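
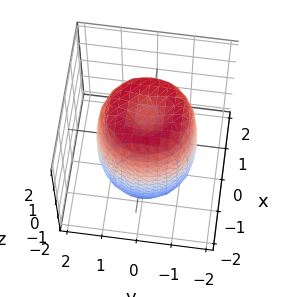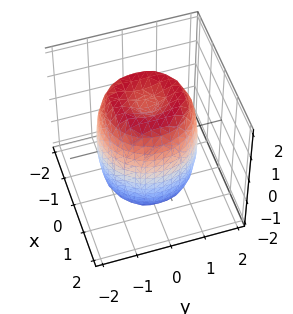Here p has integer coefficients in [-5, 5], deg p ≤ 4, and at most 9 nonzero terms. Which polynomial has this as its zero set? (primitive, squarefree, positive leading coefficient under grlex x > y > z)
(a) deg p = 4. No degree-3 surface has this shape.
(b) Symmetries: rotational symmetry about the z-axis ⇒ p depends on x, y only through x² + y².
(c) Checking where it meets the axes: a circular section at z = 1 has radius between 1 and 2.
(d) Assembling these constraints gives the stated polynomial.

2*x^4 + 4*x^2*y^2 + 2*y^4 - 3*x^2 - 3*y^2 + z^2 - 2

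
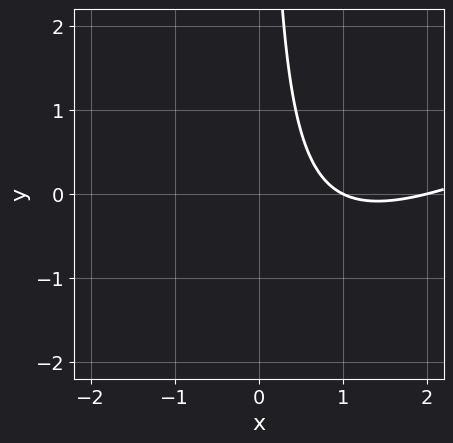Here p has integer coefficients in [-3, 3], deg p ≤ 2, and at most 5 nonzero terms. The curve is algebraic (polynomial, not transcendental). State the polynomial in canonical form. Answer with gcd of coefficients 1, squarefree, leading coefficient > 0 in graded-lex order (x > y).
x^2 - 2*x*y - 3*x + 2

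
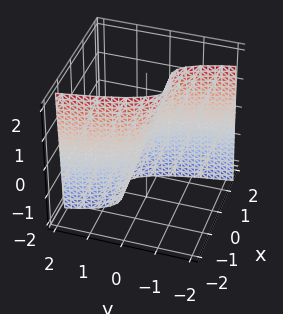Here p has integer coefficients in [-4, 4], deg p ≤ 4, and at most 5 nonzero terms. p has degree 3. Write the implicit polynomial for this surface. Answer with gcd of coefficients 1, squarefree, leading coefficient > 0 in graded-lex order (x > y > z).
(a) deg p = 3.
(b) Checking where it meets the axes: it crosses the y-axis at the gridline y = 0; one x-axis crossing is at x = 0; one z-axis crossing is at z = 0.
(c) These observations pin down the coefficients.

3*x^3 - x + 3*y + z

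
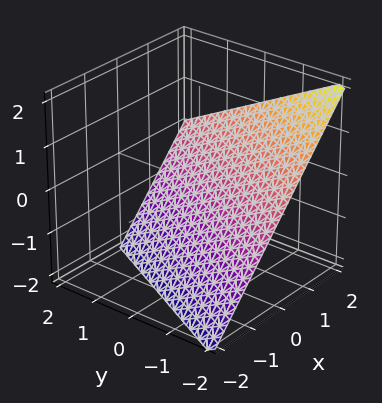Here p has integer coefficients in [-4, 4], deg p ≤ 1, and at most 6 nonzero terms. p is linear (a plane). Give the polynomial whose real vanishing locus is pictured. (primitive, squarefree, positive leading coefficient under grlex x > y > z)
2*x - y - 2*z - 2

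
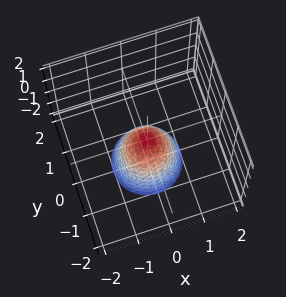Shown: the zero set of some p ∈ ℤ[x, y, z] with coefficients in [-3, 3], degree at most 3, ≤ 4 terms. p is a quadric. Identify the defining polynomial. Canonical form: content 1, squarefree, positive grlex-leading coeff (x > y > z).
2*x^2 + 2*y^2 + z

1. deg p = 2. A single bowl opening along one axis; a quadric.
2. By symmetry, every cross-section ⟂ z is a circle, so x, y appear only via x² + y².
3. From the axis intercepts and sections: it meets the x-axis at x = 0 (among the integer gridlines); it meets the z-axis at z = 0 (among the integer gridlines).
4. Matching integer coefficients to the picture gives p.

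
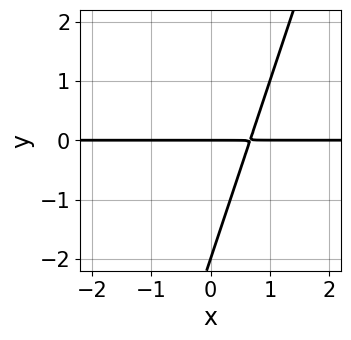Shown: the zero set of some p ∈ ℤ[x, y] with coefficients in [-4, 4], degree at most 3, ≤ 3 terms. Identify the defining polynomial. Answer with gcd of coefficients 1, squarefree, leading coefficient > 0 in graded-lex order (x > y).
3*x*y - y^2 - 2*y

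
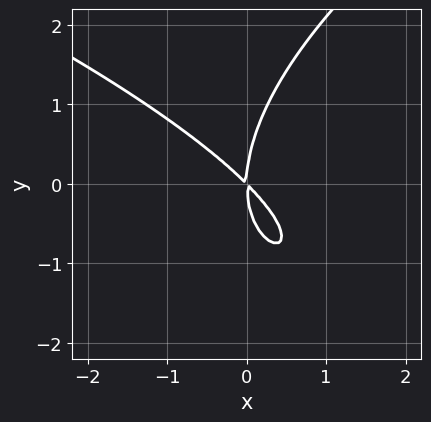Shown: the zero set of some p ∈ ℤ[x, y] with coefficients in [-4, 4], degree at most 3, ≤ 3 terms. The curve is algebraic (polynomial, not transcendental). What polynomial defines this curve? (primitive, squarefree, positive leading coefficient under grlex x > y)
y^3 - 3*x^2 - 3*x*y

1. deg p = 3. No degree-2 curve has this shape.
2. Observable constraints: one x-axis crossing is at x = 0; it crosses the y-axis at the gridline y = 0.
3. Fitting integer coefficients to these (and the overall shape) gives p.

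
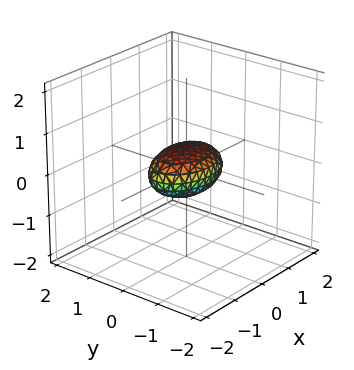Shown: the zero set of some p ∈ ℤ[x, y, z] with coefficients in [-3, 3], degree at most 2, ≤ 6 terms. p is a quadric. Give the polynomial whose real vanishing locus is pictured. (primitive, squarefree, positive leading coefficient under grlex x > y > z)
(a) Degree: bounded and convex; a quadric, so deg p = 2.
(b) Symmetries: mirror symmetry z ↦ −z ⇒ only even powers of z; mirror symmetry x ↦ −x ⇒ only even powers of x; mirror symmetry y ↦ −y ⇒ only even powers of y.
(c) Checking where it meets the axes: among the integer gridlines, it crosses the x-axis at x ∈ {-1, 1}.
(d) The integer polynomial consistent with all of this is the stated p.

x^2 + 2*y^2 + 3*z^2 - 1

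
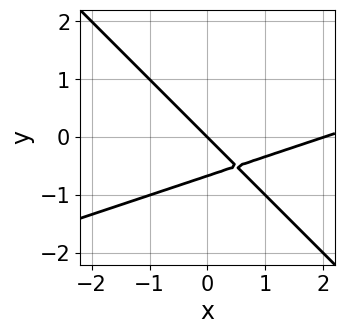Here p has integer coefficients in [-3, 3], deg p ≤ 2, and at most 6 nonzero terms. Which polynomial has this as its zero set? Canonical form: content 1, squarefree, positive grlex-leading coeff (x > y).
(a) Degree: a generic line meets the curve in up to 2 points, so deg p = 2.
(b) From the visible intercepts: it crosses the y-axis at the gridline y = 0; among the integer gridlines, it crosses the x-axis at x ∈ {0, 2}.
(c) Assembling these constraints gives the stated polynomial.

x^2 - 2*x*y - 3*y^2 - 2*x - 2*y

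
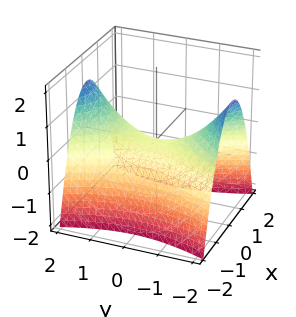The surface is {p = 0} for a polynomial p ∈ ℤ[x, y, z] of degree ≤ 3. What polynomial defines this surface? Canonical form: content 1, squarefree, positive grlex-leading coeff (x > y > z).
3*x^2 - y^2 + 3*z

Degree: a saddle surface; a quadric, so deg p = 2.
Symmetries: it's symmetric under y → −y, forcing even powers of y; mirror symmetry x ↦ −x ⇒ only even powers of x.
Observable constraints: one x-axis crossing is at x = 0; it meets the z-axis at z = 0 (among the integer gridlines).
Matching integer coefficients to the picture gives p.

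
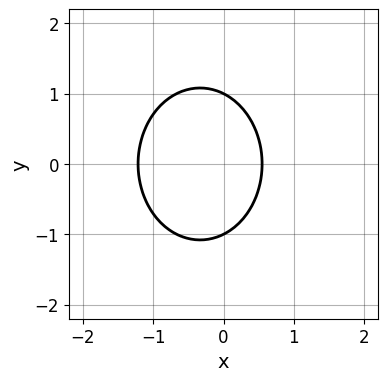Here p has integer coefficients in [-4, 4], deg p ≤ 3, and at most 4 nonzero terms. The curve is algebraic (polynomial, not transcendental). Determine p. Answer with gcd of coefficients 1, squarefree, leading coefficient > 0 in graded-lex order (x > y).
3*x^2 + 2*y^2 + 2*x - 2

First, degree: the shape is more complex than any degree-1 curve, so deg p = 2.
Next, symmetries: the y ↦ −y reflection is a symmetry, so y appears only in even powers.
Then, observable constraints: the y-axis gridline crossings are at y ∈ {-1, 1}.
Finally, assembling these constraints gives the stated polynomial.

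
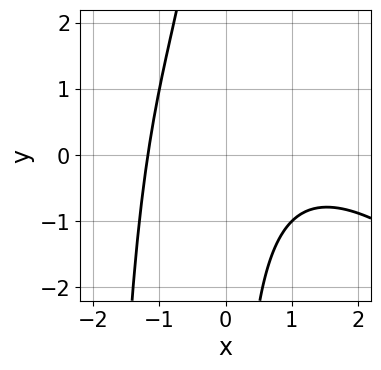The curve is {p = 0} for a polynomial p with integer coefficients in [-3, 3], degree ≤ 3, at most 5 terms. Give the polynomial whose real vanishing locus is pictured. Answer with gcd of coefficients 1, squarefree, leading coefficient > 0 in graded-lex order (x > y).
x^3 + x^2*y - x^2 + 2*x*y + 3

(a) The degree is 3 — the shape is more complex than any degree-2 curve.
(b) From the visible intercepts: no y-intercept at any integer in the box.
(c) Matching integer coefficients to the picture gives p.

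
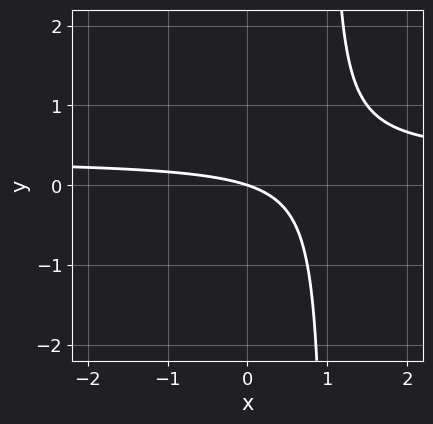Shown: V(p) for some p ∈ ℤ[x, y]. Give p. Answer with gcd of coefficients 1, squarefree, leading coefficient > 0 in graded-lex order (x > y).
1. The degree is 2 — the shape is more complex than any degree-1 curve.
2. From the axis intercepts and sections: it meets the y-axis at y = 0 (among the integer gridlines); it crosses the x-axis at the gridline x = 0.
3. Assembling these constraints gives the stated polynomial.

3*x*y - x - 3*y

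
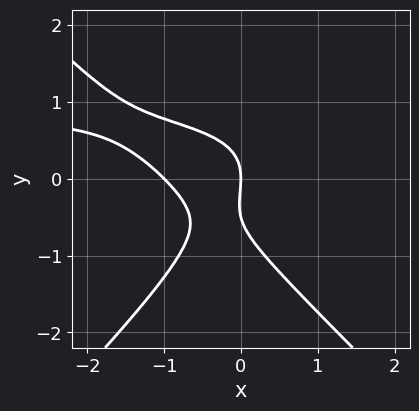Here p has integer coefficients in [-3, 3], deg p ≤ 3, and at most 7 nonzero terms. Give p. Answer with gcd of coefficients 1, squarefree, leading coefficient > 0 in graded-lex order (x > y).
2*x^2*y - 2*y^3 - 2*x^2 - y^2 - 2*x

1. Degree: a generic line meets the curve in up to 3 points, so deg p = 3.
2. From the visible intercepts: the x-axis gridline crossings are at x ∈ {-1, 0}; it meets the y-axis at y = 0 (among the integer gridlines).
3. Matching integer coefficients to the picture gives p.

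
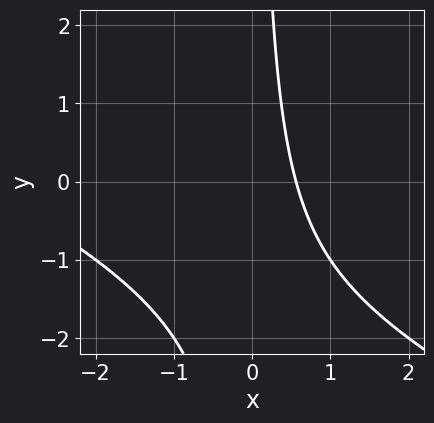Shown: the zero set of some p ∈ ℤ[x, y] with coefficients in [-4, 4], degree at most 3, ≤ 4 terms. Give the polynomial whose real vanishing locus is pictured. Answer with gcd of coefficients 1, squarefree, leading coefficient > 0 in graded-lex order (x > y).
x^2 + 2*x*y + 3*x - 2

1. Degree: no degree-1 curve has this shape, so deg p = 2.
2. Observable constraints: no y-intercept at any integer in the box.
3. The integer polynomial consistent with all of this is the stated p.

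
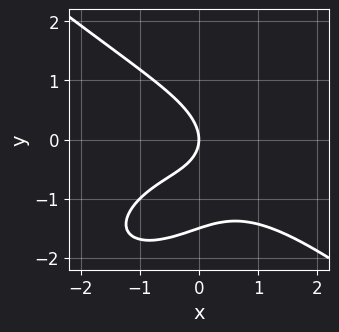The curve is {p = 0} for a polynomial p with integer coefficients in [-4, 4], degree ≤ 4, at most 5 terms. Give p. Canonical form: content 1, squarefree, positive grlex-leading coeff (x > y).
(a) deg p = 3. The shape is more complex than any degree-2 curve.
(b) Reading off the gridlines: it meets the y-axis at y = 0 (among the integer gridlines); it meets the x-axis at x = 0 (among the integer gridlines).
(c) Solving for integer coefficients yields p as stated.

x^3 + 2*y^3 + 3*x*y + 3*y^2 + 3*x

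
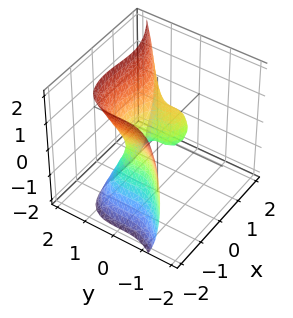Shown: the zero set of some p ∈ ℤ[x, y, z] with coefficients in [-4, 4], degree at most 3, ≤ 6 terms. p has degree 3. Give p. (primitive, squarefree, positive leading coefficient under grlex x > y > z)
(a) The degree is 3 — a generic line meets the surface in up to 3 points.
(b) From the visible intercepts: among the integer gridlines, it crosses the x-axis at x ∈ {-1, 0, 1}; it crosses the z-axis at the gridline z = 0; it crosses the y-axis at the gridline y = 0.
(c) These observations pin down the coefficients.

x^3 - 2*y^3 + z^2 - x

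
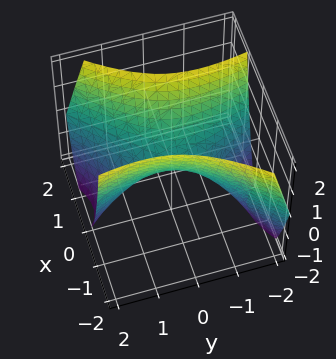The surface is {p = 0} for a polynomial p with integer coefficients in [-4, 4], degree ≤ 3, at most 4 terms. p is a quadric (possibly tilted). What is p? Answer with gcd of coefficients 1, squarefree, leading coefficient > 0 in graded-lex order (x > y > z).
3*x^2 - 2*x*y - y^2 - 2*z

(a) Degree: a generic line meets the surface in up to 2 points, so deg p = 2.
(b) From the axis intercepts and sections: it crosses the z-axis at the gridline z = 0; one y-axis crossing is at y = 0; it crosses the x-axis at the gridline x = 0.
(c) The integer polynomial consistent with all of this is the stated p.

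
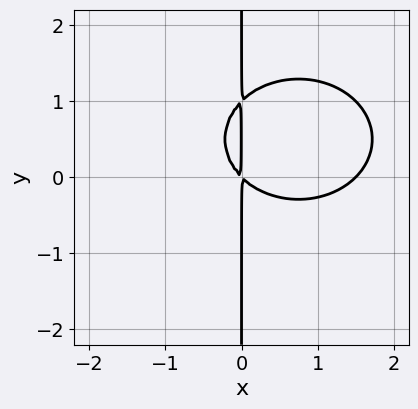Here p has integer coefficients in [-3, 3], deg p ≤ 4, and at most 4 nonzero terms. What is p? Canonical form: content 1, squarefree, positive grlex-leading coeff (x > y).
1. Degree: a generic line meets the curve in up to 3 points, so deg p = 3.
2. From the visible intercepts: the visible y-axis segment lies entirely on the curve.
3. Fitting integer coefficients to these (and the overall shape) gives p.

2*x^3 + 3*x*y^2 - 3*x^2 - 3*x*y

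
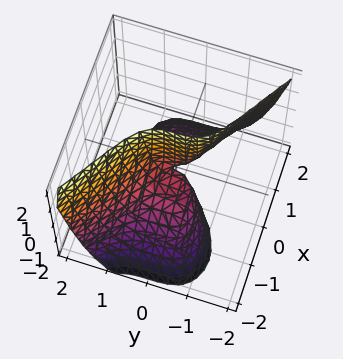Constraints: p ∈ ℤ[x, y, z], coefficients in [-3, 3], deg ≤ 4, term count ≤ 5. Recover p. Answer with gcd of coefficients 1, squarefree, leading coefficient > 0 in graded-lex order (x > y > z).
First, deg p = 3.
Next, from the visible intercepts: every point of the z-axis in the box is on the surface; one x-axis crossing is at x = 0; it meets the y-axis at y = 0 (among the integer gridlines).
Finally, together with the visible shape, these determine p as stated.

x^3 + 2*y^3 + 2*x*z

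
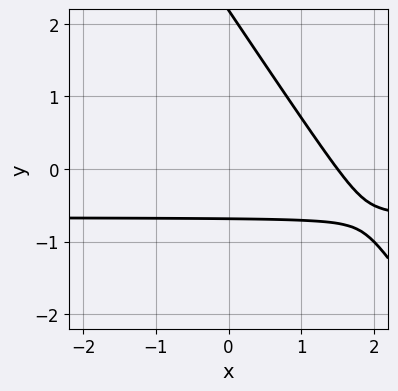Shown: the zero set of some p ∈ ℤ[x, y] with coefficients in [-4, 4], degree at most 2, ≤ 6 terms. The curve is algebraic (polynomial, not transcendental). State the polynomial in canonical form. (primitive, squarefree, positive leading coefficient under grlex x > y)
The degree is 2 — a generic line meets the curve in up to 2 points.
Putting this together gives p.

3*x*y + 2*y^2 + 2*x - 3*y - 3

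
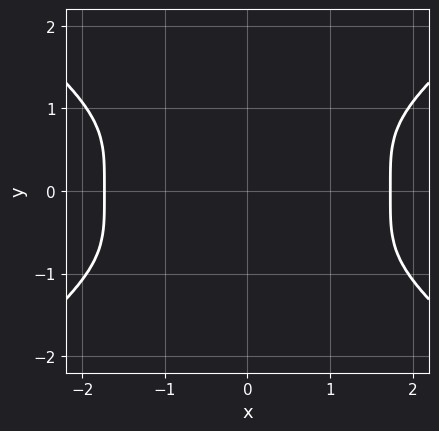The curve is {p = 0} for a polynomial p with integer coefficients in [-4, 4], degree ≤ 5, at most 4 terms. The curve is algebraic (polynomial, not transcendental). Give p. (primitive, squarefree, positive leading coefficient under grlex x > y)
x^4 - 3*y^4 - 3*x^2

First, the degree is 4 — the shape is more complex than any degree-3 curve.
Then, symmetries: the y ↦ −y reflection is a symmetry, so y appears only in even powers; the x ↦ −x reflection is a symmetry, so x appears only in even powers.
Finally, these observations pin down the coefficients.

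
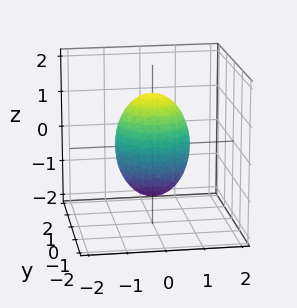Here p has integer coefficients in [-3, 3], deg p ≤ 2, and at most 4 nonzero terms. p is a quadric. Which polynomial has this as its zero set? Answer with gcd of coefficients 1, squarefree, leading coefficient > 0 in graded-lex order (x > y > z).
Degree: bounded and convex; a quadric, so deg p = 2.
Symmetries: mirror symmetry z ↦ −z ⇒ only even powers of z; the surface is invariant under rotation about z: p = q(x² + y², z).
Checking where it meets the axes: the y-axis gridline crossings are at y ∈ {-1, 1}; among the integer gridlines, it crosses the x-axis at x ∈ {-1, 1}.
Together with the visible shape, these determine p as stated.

2*x^2 + 2*y^2 + z^2 - 2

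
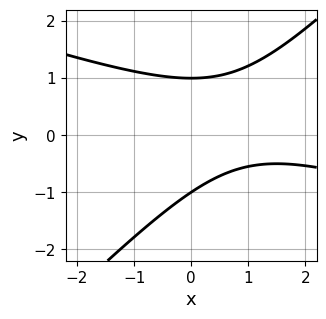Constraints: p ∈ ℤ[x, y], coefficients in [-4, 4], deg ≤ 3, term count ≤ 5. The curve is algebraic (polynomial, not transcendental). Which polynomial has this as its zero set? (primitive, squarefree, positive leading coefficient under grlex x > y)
x^2 + 2*x*y - 3*y^2 - 2*x + 3

1. deg p = 2. No degree-1 curve has this shape.
2. Against the integer gridlines: the curve avoids every integer x-axis point in the box; among the integer gridlines, it crosses the y-axis at y ∈ {-1, 1}.
3. Assembling these constraints gives the stated polynomial.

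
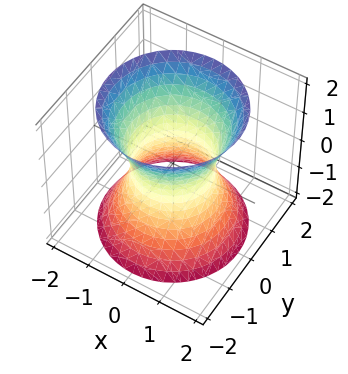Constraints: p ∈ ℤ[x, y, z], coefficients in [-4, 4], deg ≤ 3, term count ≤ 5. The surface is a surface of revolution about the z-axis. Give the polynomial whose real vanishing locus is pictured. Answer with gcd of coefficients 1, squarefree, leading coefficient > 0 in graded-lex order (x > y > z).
The degree is 2 — the shape is more complex than any degree-1 surface.
By symmetry, the surface is invariant under rotation about z: p = q(x² + y², z).
Observable constraints: the x-axis gridline crossings are at x ∈ {-1, 1}; a circular section at z = -1 has radius between 1 and 2; among the integer gridlines, it crosses the y-axis at y ∈ {-1, 1}; it misses every integer gridline on the z-axis.
Assembling these constraints gives the stated polynomial.

2*x^2 + 2*y^2 - z^2 - 2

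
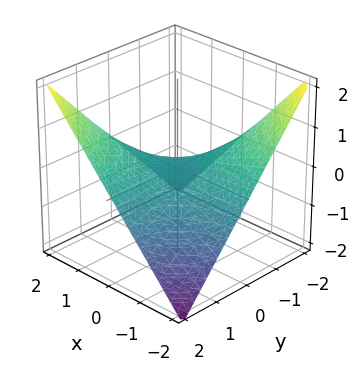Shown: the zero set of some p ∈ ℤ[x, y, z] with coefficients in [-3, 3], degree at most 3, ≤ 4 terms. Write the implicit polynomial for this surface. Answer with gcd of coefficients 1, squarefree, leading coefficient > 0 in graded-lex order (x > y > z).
x*y - 2*z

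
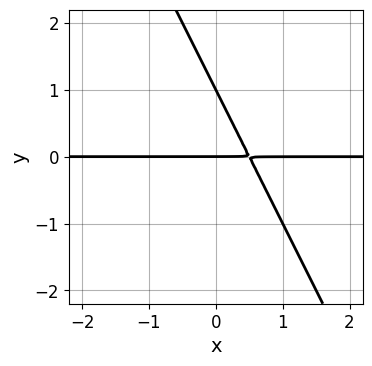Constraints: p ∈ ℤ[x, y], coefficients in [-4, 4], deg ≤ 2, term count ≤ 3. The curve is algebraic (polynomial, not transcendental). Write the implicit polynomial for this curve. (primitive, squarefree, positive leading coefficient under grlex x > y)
(a) deg p = 2.
(b) Reading off the gridlines: among the integer gridlines, it crosses the y-axis at y ∈ {0, 1}; every point of the x-axis in the box is on the curve.
(c) Matching integer coefficients to the picture gives p.

2*x*y + y^2 - y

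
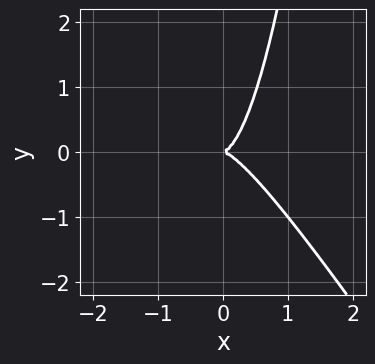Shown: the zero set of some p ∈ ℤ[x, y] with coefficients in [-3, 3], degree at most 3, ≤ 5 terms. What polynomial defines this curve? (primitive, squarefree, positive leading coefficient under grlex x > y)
(a) Degree: a generic line meets the curve in up to 3 points, so deg p = 3.
(b) Observable constraints: it crosses the y-axis at the gridline y = 0; one x-axis crossing is at x = 0.
(c) Together with the visible shape, these determine p as stated.

3*x^3 + 2*x^2*y - y^2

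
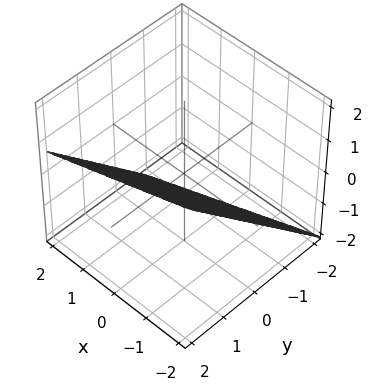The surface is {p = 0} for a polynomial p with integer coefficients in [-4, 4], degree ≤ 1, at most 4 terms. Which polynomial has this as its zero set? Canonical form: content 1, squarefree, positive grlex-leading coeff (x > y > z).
x - 3*y + 3*z + 2

First, deg p = 1. The surface is flat (a plane).
Next, against the integer gridlines: it meets the x-axis at x = -2 (among the integer gridlines).
Finally, solving for integer coefficients yields p as stated.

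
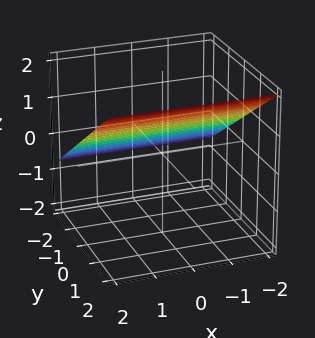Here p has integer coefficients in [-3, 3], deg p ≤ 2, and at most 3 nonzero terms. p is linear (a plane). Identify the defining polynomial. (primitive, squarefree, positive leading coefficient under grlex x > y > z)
2*y - 3*z + 2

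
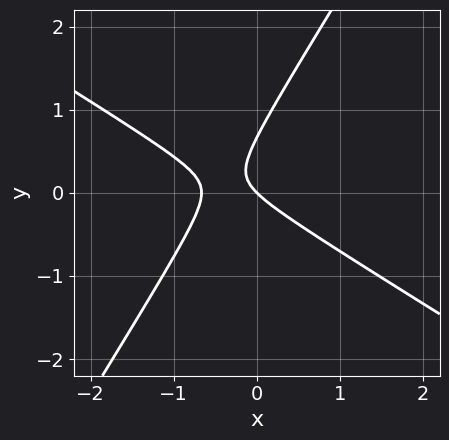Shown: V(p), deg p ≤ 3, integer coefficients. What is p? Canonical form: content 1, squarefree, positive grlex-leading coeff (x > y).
3*x^2 + 3*x*y - 3*y^2 + 2*x + 2*y

1. deg p = 2. No degree-1 curve has this shape.
2. Against the integer gridlines: it meets the x-axis at x = 0 (among the integer gridlines); one y-axis crossing is at y = 0.
3. Together with the visible shape, these determine p as stated.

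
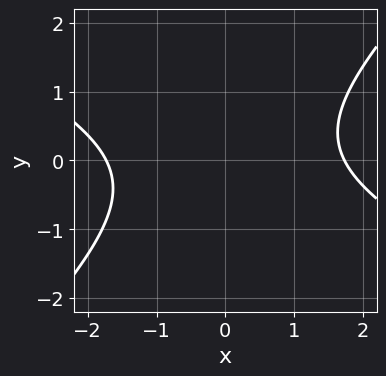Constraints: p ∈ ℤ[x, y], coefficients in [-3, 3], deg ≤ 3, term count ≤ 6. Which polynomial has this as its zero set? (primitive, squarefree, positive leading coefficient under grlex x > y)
x^2 + x*y - 2*y^2 - 3

1. Degree: a generic line meets the curve in up to 2 points, so deg p = 2.
2. Checking where it meets the axes: the curve avoids every integer y-axis point in the box.
3. Matching integer coefficients to the picture gives p.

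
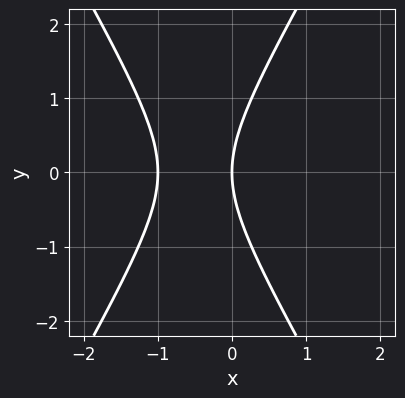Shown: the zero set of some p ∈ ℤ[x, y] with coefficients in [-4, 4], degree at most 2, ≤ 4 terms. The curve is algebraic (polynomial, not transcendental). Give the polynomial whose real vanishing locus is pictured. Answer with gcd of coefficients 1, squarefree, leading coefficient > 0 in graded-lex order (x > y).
(a) Degree: no degree-1 curve has this shape, so deg p = 2.
(b) Symmetries: the y ↦ −y reflection is a symmetry, so y appears only in even powers.
(c) Against the integer gridlines: among the integer gridlines, it crosses the x-axis at x ∈ {-1, 0}; it crosses the y-axis at the gridline y = 0.
(d) These observations pin down the coefficients.

3*x^2 - y^2 + 3*x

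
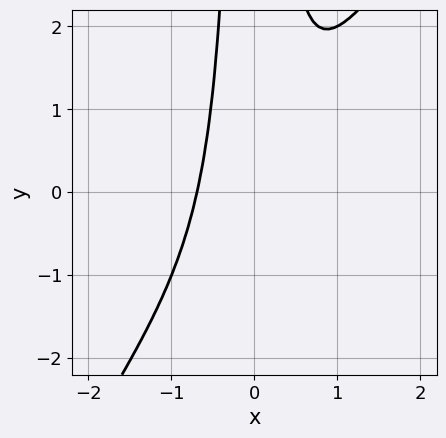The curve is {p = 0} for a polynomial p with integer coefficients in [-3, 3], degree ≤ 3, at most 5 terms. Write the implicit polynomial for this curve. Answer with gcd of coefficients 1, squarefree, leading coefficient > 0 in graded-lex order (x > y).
1. deg p = 3. No degree-2 curve has this shape.
2. Reading off the gridlines: no y-intercept at any integer in the box.
3. The integer polynomial consistent with all of this is the stated p.

3*x^3 - 2*x^2*y + 1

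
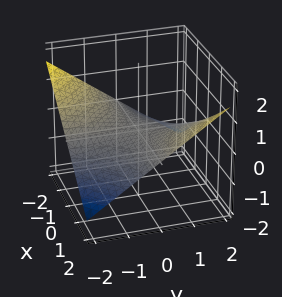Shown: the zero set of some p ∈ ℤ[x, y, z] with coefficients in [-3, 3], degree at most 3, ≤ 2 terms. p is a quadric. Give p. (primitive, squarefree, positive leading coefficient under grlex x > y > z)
1. Degree: a saddle surface; a quadric, so deg p = 2.
2. Observable constraints: one z-axis crossing is at z = 0; every point of the y-axis in the box is on the surface; every point of the x-axis in the box is on the surface.
3. Matching integer coefficients to the picture gives p.

x*y - 3*z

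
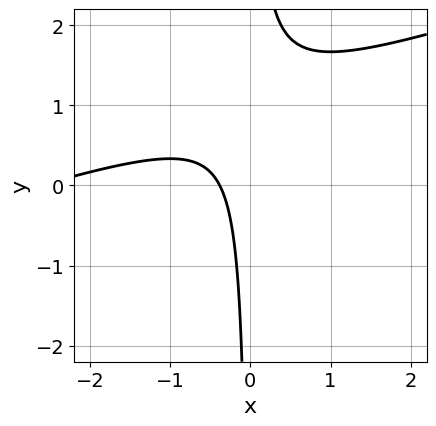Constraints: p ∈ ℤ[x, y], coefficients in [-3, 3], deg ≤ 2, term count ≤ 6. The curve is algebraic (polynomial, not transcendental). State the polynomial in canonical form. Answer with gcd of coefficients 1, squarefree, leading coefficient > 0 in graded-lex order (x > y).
x^2 - 3*x*y + 3*x + 1

Degree: the shape is more complex than any degree-1 curve, so deg p = 2.
Checking where it meets the axes: it misses every integer gridline on the y-axis.
Putting this together gives p.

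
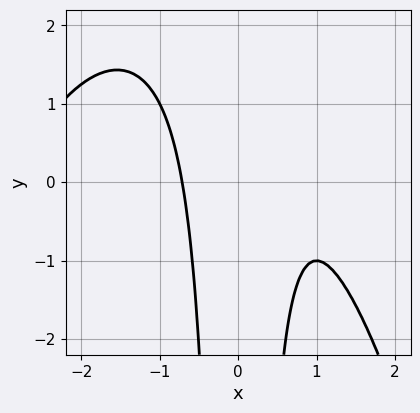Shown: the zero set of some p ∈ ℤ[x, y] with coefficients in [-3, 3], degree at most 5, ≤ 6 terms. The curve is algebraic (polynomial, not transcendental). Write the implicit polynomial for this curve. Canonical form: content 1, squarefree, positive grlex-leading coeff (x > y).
1. The degree is 4 — the shape is more complex than any degree-3 curve.
2. Reading off the gridlines: no y-intercept at any integer in the box.
3. Fitting integer coefficients to these (and the overall shape) gives p.

x^4 + 2*x^3 + 2*x^2*y - 3*x^2 + 2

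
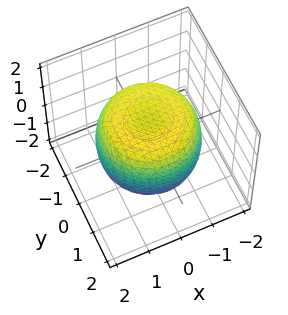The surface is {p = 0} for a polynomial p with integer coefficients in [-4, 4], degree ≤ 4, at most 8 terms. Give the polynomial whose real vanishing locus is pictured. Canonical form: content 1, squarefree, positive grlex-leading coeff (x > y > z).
2*x^4 + 4*x^2*y^2 + 2*y^4 - 3*x^2 - 3*y^2 + 3*z^2 - 3

(a) deg p = 4. No degree-3 surface has this shape.
(b) By symmetry, the surface is invariant under rotation about z: p = q(x² + y², z).
(c) Observable constraints: a circular section at z = -1 has radius between 1 and 2; among the integer gridlines, it crosses the z-axis at z ∈ {-1, 1}.
(d) The integer polynomial consistent with all of this is the stated p.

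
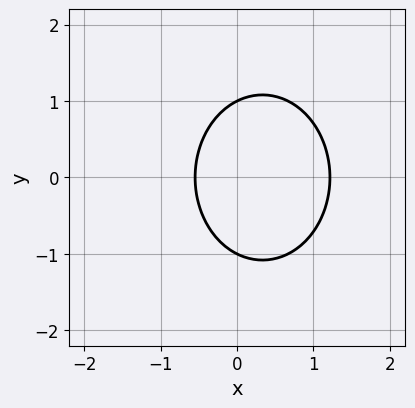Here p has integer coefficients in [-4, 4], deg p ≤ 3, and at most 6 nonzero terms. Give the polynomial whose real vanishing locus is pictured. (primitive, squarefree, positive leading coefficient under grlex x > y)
3*x^2 + 2*y^2 - 2*x - 2

The degree is 2 — a generic line meets the curve in up to 2 points.
Symmetries: the y ↦ −y reflection is a symmetry, so y appears only in even powers.
Observable constraints: among the integer gridlines, it crosses the y-axis at y ∈ {-1, 1}.
Fitting integer coefficients to these (and the overall shape) gives p.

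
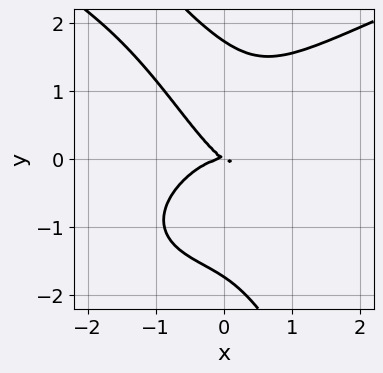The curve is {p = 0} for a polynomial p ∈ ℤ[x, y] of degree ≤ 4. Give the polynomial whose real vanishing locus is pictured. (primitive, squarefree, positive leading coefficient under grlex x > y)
2*x*y^3 + y^4 - 3*x^3 - 2*x*y - 3*y^2

1. Degree: a generic line meets the curve in up to 4 points, so deg p = 4.
2. From the visible intercepts: it meets the x-axis at x = 0 (among the integer gridlines); it meets the y-axis at y = 0 (among the integer gridlines).
3. Matching integer coefficients to the picture gives p.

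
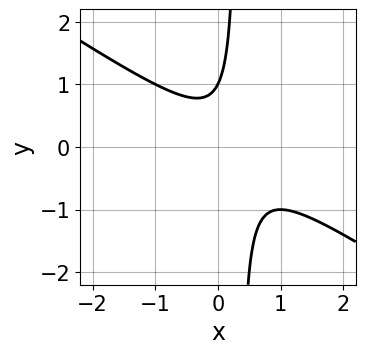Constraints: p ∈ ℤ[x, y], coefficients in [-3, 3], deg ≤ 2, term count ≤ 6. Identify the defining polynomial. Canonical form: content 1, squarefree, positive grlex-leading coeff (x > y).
The degree is 2 — no degree-1 curve has this shape.
Checking where it meets the axes: it meets the y-axis at y = 1 (among the integer gridlines); no x-intercept at any integer in the box.
Solving for integer coefficients yields p as stated.

2*x^2 + 3*x*y - x - y + 1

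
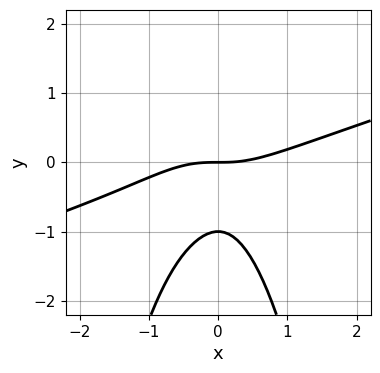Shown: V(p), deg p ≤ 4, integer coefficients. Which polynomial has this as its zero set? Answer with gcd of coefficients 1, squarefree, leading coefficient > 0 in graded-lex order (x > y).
x^3 - 3*x^2*y - 2*y^2 - 2*y

(a) The degree is 3 — a generic line meets the curve in up to 3 points.
(b) Reading off the gridlines: the y-axis gridline crossings are at y ∈ {-1, 0}; one x-axis crossing is at x = 0.
(c) The integer polynomial consistent with all of this is the stated p.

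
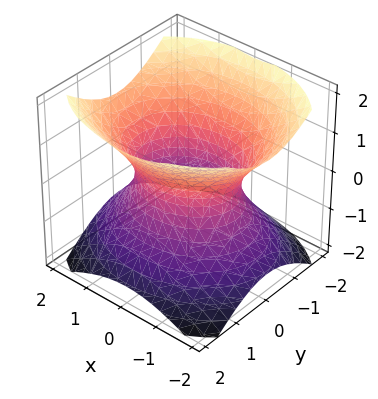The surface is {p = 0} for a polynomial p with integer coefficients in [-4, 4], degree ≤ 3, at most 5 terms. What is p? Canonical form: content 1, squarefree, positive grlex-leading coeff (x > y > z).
1. deg p = 2.
2. Symmetries: mirror symmetry y ↦ −y ⇒ only even powers of y; mirror symmetry x ↦ −x ⇒ only even powers of x; it's symmetric under z → −z, forcing even powers of z.
3. From the axis intercepts and sections: the y-axis gridline crossings are at y ∈ {-1, 1}; it misses every integer gridline on the z-axis.
4. Solving for integer coefficients yields p as stated.

2*x^2 + 3*y^2 - 3*z^2 - 3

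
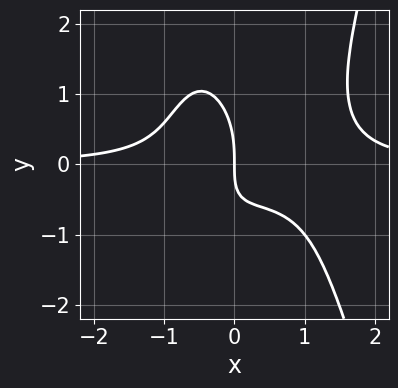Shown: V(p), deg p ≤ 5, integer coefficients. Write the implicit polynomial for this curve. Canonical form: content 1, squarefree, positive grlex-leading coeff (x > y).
3*x^3*y - 2*x^2*y - y^3 - 2*x*y - 2*x

First, deg p = 4. No degree-3 curve has this shape.
Next, from the visible intercepts: one x-axis crossing is at x = 0; one y-axis crossing is at y = 0.
Finally, fitting integer coefficients to these (and the overall shape) gives p.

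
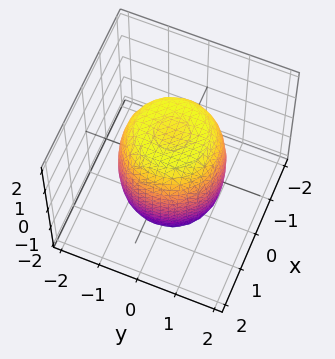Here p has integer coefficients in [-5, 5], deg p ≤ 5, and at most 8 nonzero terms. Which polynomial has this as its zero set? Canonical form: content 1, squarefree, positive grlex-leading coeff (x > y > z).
2*x^4 + 4*x^2*y^2 + 2*y^4 - 2*x^2 - 2*y^2 + z^2 - 2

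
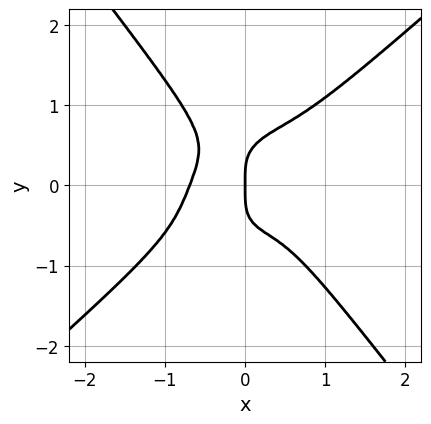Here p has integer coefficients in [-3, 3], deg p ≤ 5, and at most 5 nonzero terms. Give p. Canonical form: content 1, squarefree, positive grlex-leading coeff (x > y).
3*x^4 - 2*x^3*y - 2*y^4 + x^2*y + x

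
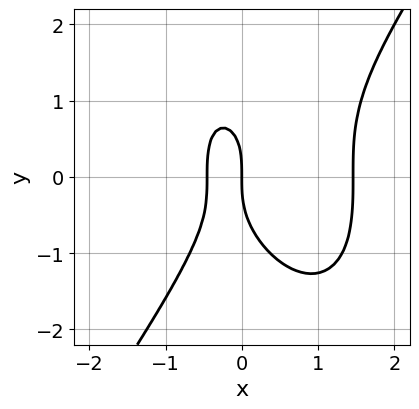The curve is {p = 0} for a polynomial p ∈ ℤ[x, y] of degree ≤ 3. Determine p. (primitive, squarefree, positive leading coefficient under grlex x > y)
3*x^3 - y^3 - 3*x^2 - 2*x

1. Degree: the shape is more complex than any degree-2 curve, so deg p = 3.
2. From the visible intercepts: it crosses the y-axis at the gridline y = 0; it meets the x-axis at x = 0 (among the integer gridlines).
3. Fitting integer coefficients to these (and the overall shape) gives p.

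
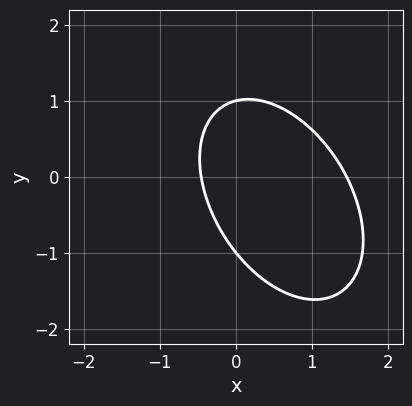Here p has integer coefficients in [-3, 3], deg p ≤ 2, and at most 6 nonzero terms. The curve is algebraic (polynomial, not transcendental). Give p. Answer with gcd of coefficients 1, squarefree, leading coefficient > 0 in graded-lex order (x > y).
3*x^2 + 2*x*y + 2*y^2 - 3*x - 2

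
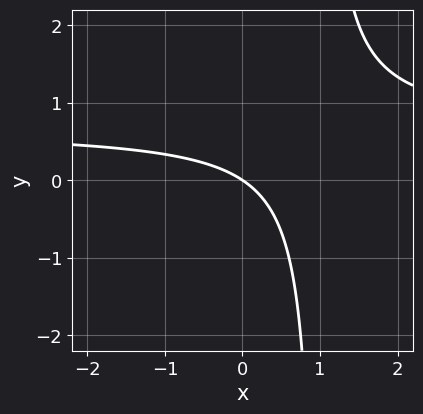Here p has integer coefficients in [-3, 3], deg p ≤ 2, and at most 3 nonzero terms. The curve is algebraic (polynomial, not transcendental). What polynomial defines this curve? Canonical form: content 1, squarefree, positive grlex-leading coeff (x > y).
3*x*y - 2*x - 3*y

The degree is 2 — the shape is more complex than any degree-1 curve.
From the visible intercepts: it meets the x-axis at x = 0 (among the integer gridlines); one y-axis crossing is at y = 0.
The integer polynomial consistent with all of this is the stated p.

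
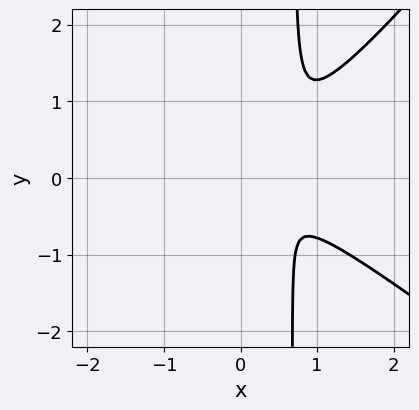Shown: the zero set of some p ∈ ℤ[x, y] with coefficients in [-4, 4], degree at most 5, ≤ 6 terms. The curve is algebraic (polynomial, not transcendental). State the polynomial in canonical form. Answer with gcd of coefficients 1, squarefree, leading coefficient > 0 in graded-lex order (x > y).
2*x^4 + x^3*y - 2*x^2*y^2 - 3*x*y^2 + 3*y^2

First, degree: the shape is more complex than any degree-3 curve, so deg p = 4.
Finally, solving for integer coefficients yields p as stated.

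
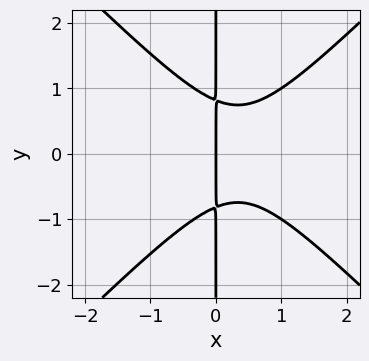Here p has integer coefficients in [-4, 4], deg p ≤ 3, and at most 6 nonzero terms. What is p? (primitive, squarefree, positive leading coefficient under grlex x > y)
3*x^3 - 3*x*y^2 - 2*x^2 + 2*x

(a) The degree is 3 — the shape is more complex than any degree-2 curve.
(b) Symmetries: mirror symmetry y ↦ −y ⇒ only even powers of y.
(c) Observable constraints: every point of the y-axis in the box is on the curve; one x-axis crossing is at x = 0.
(d) Fitting integer coefficients to these (and the overall shape) gives p.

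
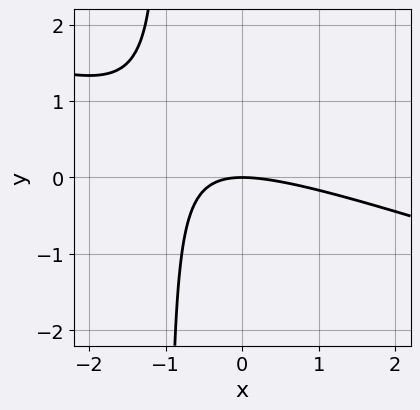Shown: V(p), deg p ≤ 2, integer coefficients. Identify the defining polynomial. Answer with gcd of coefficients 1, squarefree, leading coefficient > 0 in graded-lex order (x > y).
x^2 + 3*x*y + 3*y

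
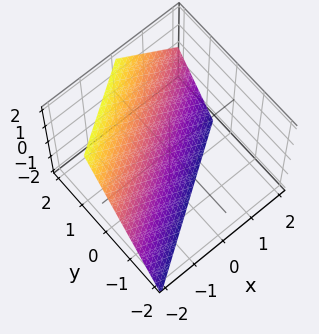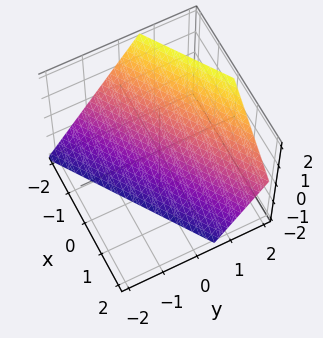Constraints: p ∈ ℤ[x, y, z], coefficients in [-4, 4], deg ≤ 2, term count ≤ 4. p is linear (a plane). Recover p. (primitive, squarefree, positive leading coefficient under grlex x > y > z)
1. deg p = 1.
2. From the axis intercepts and sections: it meets the z-axis at z = -1 (among the integer gridlines); one x-axis crossing is at x = -1.
3. The integer polynomial consistent with all of this is the stated p.

2*x - 3*y + 2*z + 2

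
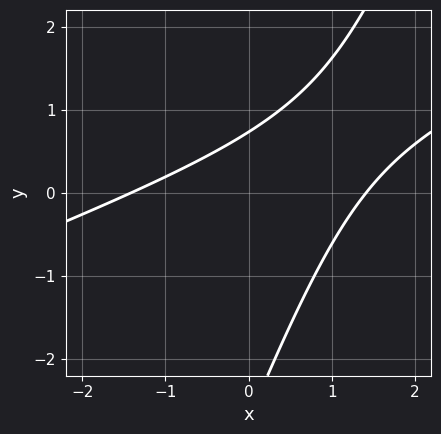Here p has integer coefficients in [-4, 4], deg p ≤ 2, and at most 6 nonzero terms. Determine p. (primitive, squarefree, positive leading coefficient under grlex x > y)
(a) Degree: the shape is more complex than any degree-1 curve, so deg p = 2.
(b) Matching integer coefficients to the picture gives p.

x^2 - 3*x*y + y^2 + 2*y - 2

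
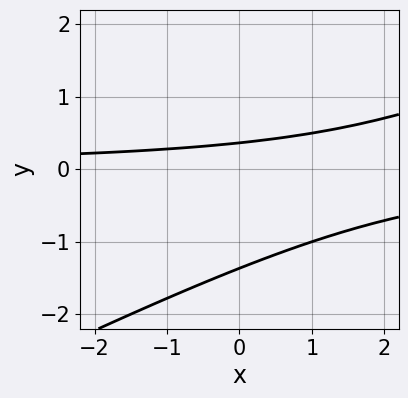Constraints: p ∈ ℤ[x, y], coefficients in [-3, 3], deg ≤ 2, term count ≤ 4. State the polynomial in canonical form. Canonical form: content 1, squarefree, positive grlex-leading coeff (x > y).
1. Degree: no degree-1 curve has this shape, so deg p = 2.
2. Checking where it meets the axes: it misses every integer gridline on the x-axis.
3. Together with the visible shape, these determine p as stated.

x*y - 2*y^2 - 2*y + 1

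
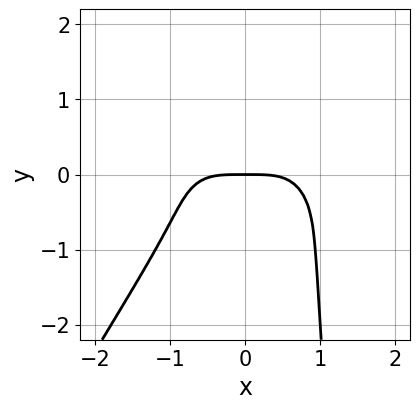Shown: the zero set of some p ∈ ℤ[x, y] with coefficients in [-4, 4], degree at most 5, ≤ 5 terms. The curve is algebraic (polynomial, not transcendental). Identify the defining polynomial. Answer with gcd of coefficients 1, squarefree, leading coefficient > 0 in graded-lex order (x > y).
2*x^4 + 3*x^2*y^2 - 2*x*y^3 + 3*y^3 + 3*y

Degree: a generic line meets the curve in up to 4 points, so deg p = 4.
Checking where it meets the axes: one x-axis crossing is at x = 0; one y-axis crossing is at y = 0.
Putting this together gives p.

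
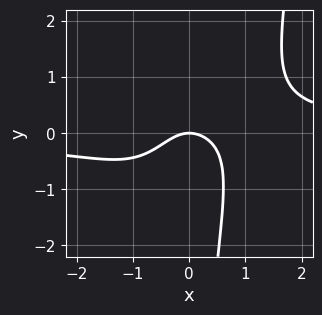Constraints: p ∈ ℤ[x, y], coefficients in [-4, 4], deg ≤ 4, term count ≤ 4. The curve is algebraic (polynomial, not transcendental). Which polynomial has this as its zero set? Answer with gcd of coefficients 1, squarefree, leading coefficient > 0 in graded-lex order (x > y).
3*x^3*y - 2*x*y^2 - 3*x^2 - 3*y

(a) The degree is 4 — no degree-3 curve has this shape.
(b) Checking where it meets the axes: one x-axis crossing is at x = 0; one y-axis crossing is at y = 0.
(c) Together with the visible shape, these determine p as stated.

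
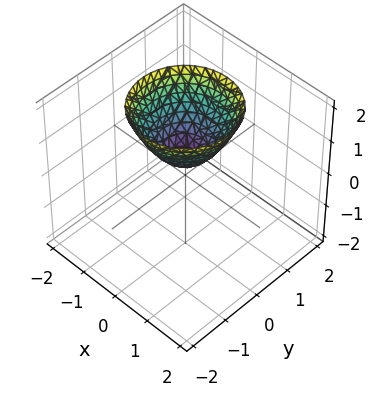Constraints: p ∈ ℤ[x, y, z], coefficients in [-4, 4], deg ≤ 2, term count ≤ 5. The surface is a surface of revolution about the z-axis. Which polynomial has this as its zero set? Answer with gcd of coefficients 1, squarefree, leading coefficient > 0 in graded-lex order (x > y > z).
(a) Degree: no degree-1 surface has this shape, so deg p = 2.
(b) Symmetry: the z-axis is an axis of rotation, so x and y enter only as x² + y².
(c) Reading off the gridlines: no y-intercept at any integer in the box; a circular section at z = 1 has radius between 0 and 1; no x-intercept at any integer in the box.
(d) Putting this together gives p.

2*x^2 + 2*y^2 - 2*z + 1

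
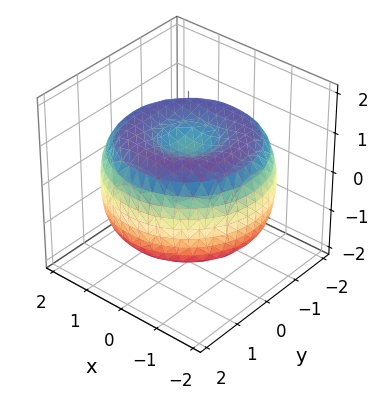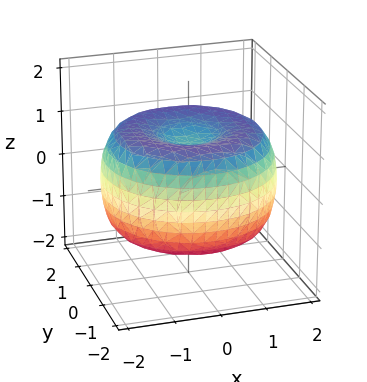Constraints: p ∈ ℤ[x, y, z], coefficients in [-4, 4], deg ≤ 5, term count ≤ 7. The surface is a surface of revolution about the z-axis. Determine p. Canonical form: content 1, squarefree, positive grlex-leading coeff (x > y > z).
x^4 + 2*x^2*y^2 + y^4 - 3*x^2 - 3*y^2 + 3*z^2 - 2

(a) The degree is 4 — the shape is more complex than any degree-3 surface.
(b) Symmetries: rotational symmetry about the z-axis ⇒ p depends on x, y only through x² + y².
(c) Observable constraints: a circular section at z = -1 has radius between 0 and 1.
(d) Fitting integer coefficients to these (and the overall shape) gives p.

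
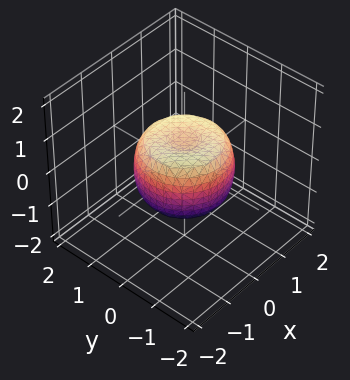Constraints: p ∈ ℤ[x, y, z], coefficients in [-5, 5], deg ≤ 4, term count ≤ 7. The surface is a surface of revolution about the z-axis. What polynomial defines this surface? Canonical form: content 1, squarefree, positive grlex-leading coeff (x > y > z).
2*x^4 + 4*x^2*y^2 + 2*y^4 - 2*x^2 - 2*y^2 + 2*z^2 - 1

Degree: a generic line meets the surface in up to 4 points, so deg p = 4.
Symmetry: the surface is invariant under rotation about z: p = q(x² + y², z).
Checking where it meets the axes: a circular section at z = 0 has radius between 1 and 2.
Fitting integer coefficients to these (and the overall shape) gives p.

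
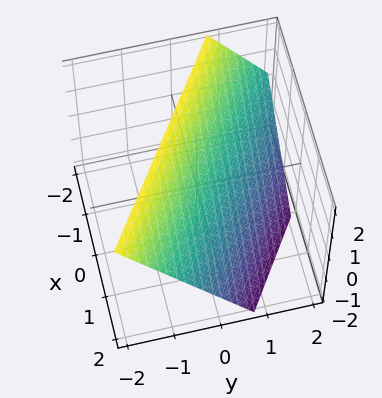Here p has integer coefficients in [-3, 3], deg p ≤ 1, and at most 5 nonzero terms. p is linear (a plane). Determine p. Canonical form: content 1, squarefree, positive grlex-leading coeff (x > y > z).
2*x + 3*y + 2*z - 2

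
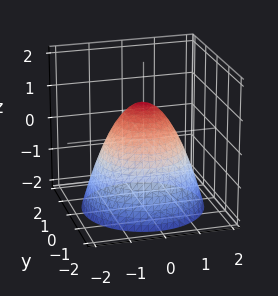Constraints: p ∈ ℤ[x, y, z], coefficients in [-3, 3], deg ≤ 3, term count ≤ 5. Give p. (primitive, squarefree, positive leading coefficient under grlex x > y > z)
x^2 + y^2 + z - 1

First, degree: the shape is more complex than any degree-1 surface, so deg p = 2.
Then, by symmetry, every cross-section ⟂ z is a circle, so x, y appear only via x² + y².
Then, from the axis intercepts and sections: the y-axis gridline crossings are at y ∈ {-1, 1}; a circular section at z = -1 has radius between 1 and 2; the x-axis gridline crossings are at x ∈ {-1, 1}; it crosses the z-axis at the gridline z = 1.
Finally, fitting integer coefficients to these (and the overall shape) gives p.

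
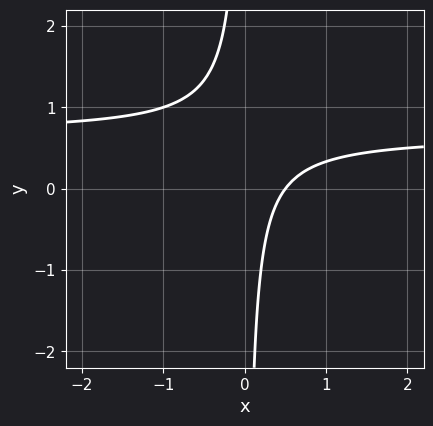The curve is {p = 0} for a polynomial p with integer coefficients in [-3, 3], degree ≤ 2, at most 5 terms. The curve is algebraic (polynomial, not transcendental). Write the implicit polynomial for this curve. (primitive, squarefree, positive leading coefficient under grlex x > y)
3*x*y - 2*x + 1

1. The degree is 2 — the shape is more complex than any degree-1 curve.
2. Reading off the gridlines: it misses every integer gridline on the y-axis.
3. Putting this together gives p.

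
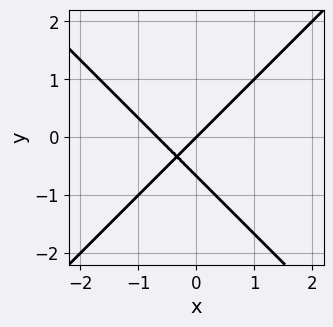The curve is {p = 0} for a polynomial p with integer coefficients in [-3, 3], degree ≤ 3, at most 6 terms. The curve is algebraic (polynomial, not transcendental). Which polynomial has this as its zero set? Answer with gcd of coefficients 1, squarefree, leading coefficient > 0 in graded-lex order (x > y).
3*x^2 - 3*y^2 + 2*x - 2*y

(a) The degree is 2 — a generic line meets the curve in up to 2 points.
(b) From the axis intercepts and sections: it crosses the y-axis at the gridline y = 0; it meets the x-axis at x = 0 (among the integer gridlines).
(c) Solving for integer coefficients yields p as stated.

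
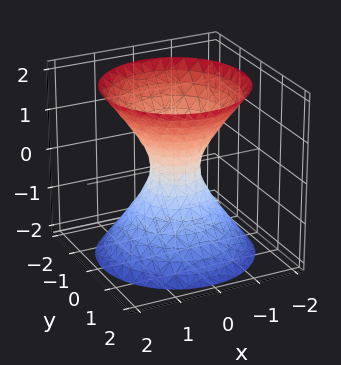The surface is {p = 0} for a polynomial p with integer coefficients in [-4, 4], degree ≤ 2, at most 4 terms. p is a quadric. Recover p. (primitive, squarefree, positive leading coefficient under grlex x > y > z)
1. Degree: an hourglass — one-sheet hyperboloid; a quadric, so deg p = 2.
2. Symmetries: the z-axis is an axis of rotation, so x and y enter only as x² + y²; it's symmetric under z → −z, forcing even powers of z.
3. Observable constraints: no z-intercept at any integer in the box; a circular section at z = -2 has radius between 1 and 2.
4. Fitting integer coefficients to these (and the overall shape) gives p.

3*x^2 + 3*y^2 - 2*z^2 - 1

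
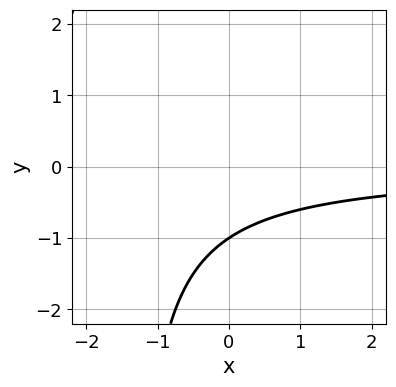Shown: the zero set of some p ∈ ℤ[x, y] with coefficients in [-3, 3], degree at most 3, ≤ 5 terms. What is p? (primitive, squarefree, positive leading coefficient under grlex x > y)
2*x*y + 3*y + 3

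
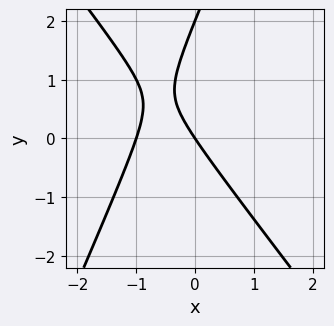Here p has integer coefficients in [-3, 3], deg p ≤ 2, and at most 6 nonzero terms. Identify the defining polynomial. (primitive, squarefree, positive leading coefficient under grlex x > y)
The degree is 2 — no degree-1 curve has this shape.
From the visible intercepts: among the integer gridlines, it crosses the y-axis at y ∈ {0, 2}; among the integer gridlines, it crosses the x-axis at x ∈ {-1, 0}.
These observations pin down the coefficients.

3*x^2 + x*y - y^2 + 3*x + 2*y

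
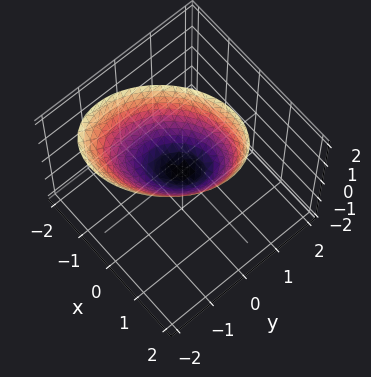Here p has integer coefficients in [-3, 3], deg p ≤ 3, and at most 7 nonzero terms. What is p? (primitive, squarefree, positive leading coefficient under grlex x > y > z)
1. Degree: a generic line meets the surface in up to 2 points, so deg p = 2.
2. From the axis intercepts and sections: one y-axis crossing is at y = 0; it crosses the x-axis at the gridline x = 0.
3. Assembling these constraints gives the stated polynomial.

3*x^2 - 2*x*y + 3*y^2 + y*z - 3*z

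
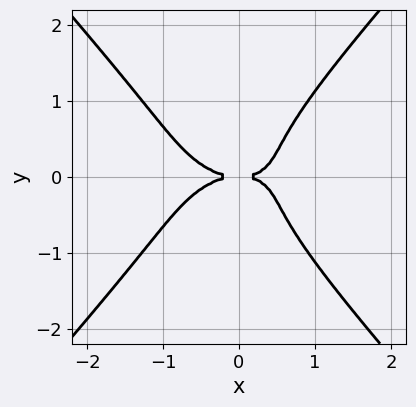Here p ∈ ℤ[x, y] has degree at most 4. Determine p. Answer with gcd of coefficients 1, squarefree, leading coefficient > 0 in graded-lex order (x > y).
deg p = 4. A generic line meets the curve in up to 4 points.
Symmetries: it's symmetric under y → −y, forcing even powers of y.
From the axis intercepts and sections: it crosses the x-axis at the gridline x = 0; one y-axis crossing is at y = 0.
Matching integer coefficients to the picture gives p.

x^4 + 3*x^2*y^2 - 3*y^4 + 2*x*y^2 - 2*y^2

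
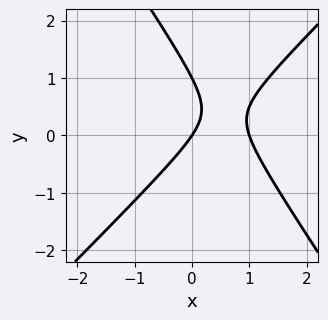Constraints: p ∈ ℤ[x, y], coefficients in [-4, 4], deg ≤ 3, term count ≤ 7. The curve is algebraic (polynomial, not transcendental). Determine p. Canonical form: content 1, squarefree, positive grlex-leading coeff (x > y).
3*x^2 - x*y - 2*y^2 - 3*x + 2*y

First, deg p = 2. A generic line meets the curve in up to 2 points.
Then, from the axis intercepts and sections: the x-axis gridline crossings are at x ∈ {0, 1}; among the integer gridlines, it crosses the y-axis at y ∈ {0, 1}.
Finally, the integer polynomial consistent with all of this is the stated p.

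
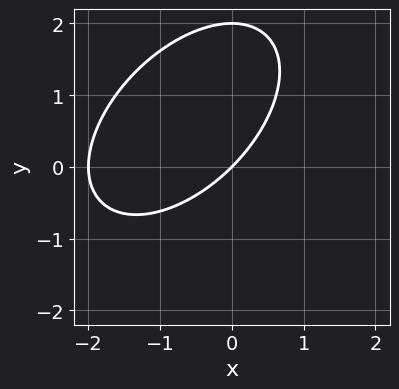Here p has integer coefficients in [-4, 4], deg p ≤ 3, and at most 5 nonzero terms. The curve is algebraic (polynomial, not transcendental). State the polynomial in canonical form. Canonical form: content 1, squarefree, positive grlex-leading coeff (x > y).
Degree: the shape is more complex than any degree-1 curve, so deg p = 2.
From the visible intercepts: among the integer gridlines, it crosses the y-axis at y ∈ {0, 2}; the x-axis gridline crossings are at x ∈ {-2, 0}.
Solving for integer coefficients yields p as stated.

x^2 - x*y + y^2 + 2*x - 2*y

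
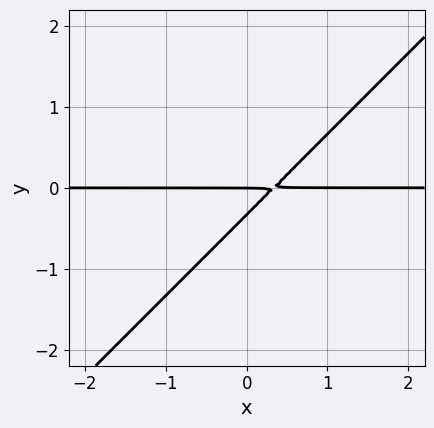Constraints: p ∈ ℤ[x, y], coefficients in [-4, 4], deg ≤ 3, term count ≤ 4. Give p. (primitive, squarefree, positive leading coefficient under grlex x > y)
1. Degree: no degree-1 curve has this shape, so deg p = 2.
2. Checking where it meets the axes: every point of the x-axis in the box is on the curve; it crosses the y-axis at the gridline y = 0.
3. Matching integer coefficients to the picture gives p.

3*x*y - 3*y^2 - y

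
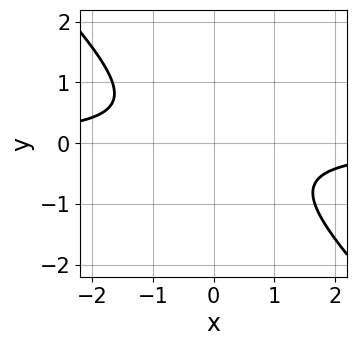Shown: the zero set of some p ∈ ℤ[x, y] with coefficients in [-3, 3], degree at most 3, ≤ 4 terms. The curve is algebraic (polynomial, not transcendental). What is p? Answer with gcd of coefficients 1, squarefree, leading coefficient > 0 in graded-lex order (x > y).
3*x*y + 3*y^2 + 2

1. deg p = 2. No degree-1 curve has this shape.
2. Against the integer gridlines: it misses every integer gridline on the x-axis; it misses every integer gridline on the y-axis.
3. Fitting integer coefficients to these (and the overall shape) gives p.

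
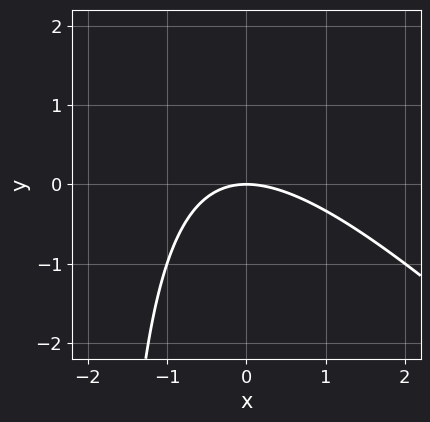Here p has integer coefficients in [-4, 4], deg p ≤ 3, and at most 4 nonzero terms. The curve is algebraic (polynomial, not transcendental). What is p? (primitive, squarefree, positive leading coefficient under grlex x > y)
x^2 + x*y + 2*y

First, the degree is 2 — no degree-1 curve has this shape.
Next, against the integer gridlines: it meets the y-axis at y = 0 (among the integer gridlines); it crosses the x-axis at the gridline x = 0.
Finally, matching integer coefficients to the picture gives p.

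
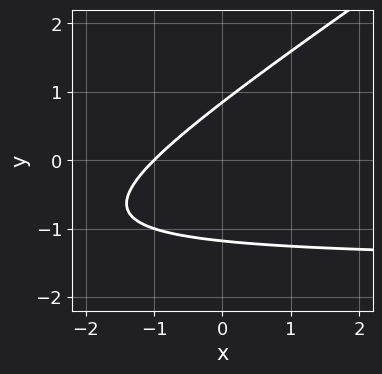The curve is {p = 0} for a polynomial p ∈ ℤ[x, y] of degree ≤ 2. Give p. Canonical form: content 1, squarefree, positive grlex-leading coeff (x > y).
2*x*y - 3*y^2 + 3*x - y + 3

Degree: the shape is more complex than any degree-1 curve, so deg p = 2.
Reading off the gridlines: one x-axis crossing is at x = -1.
Together with the visible shape, these determine p as stated.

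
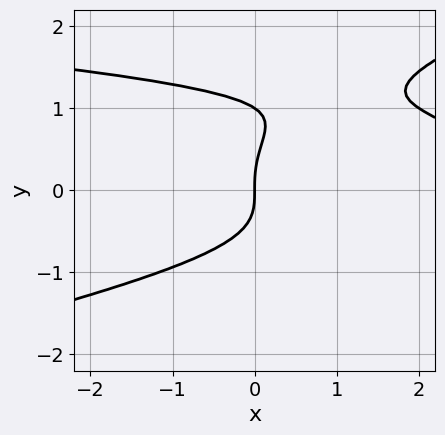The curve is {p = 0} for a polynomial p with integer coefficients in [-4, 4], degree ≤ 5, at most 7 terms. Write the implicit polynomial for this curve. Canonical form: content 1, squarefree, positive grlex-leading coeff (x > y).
First, deg p = 4. The shape is more complex than any degree-3 curve.
Then, reading off the gridlines: it meets the x-axis at x = 0 (among the integer gridlines); the y-axis gridline crossings are at y ∈ {0, 1}.
Finally, the integer polynomial consistent with all of this is the stated p.

x*y^3 - 3*y^4 + 3*y^3 + x^2 - 3*x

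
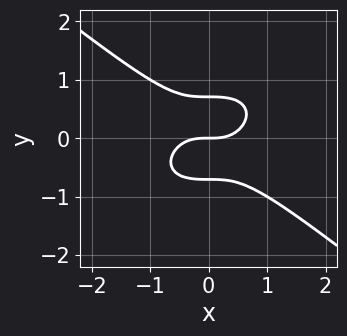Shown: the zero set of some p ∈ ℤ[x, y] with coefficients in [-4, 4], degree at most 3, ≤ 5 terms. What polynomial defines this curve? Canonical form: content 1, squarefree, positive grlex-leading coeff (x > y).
1. Degree: no degree-2 curve has this shape, so deg p = 3.
2. Observable constraints: it crosses the x-axis at the gridline x = 0; it meets the y-axis at y = 0 (among the integer gridlines).
3. These observations pin down the coefficients.

x^3 + 2*y^3 - y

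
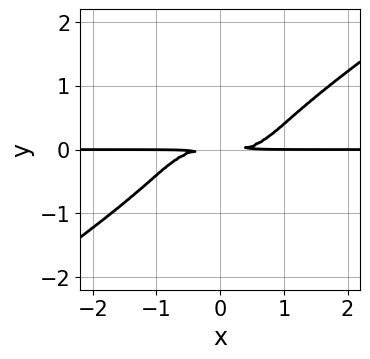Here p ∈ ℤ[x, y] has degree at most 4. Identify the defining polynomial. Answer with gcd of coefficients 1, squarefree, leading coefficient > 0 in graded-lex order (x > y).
(a) The degree is 4 — the shape is more complex than any degree-3 curve.
(b) Reading off the gridlines: the visible x-axis segment lies entirely on the curve.
(c) Solving for integer coefficients yields p as stated.

x^3*y - 3*y^4 - 2*y^2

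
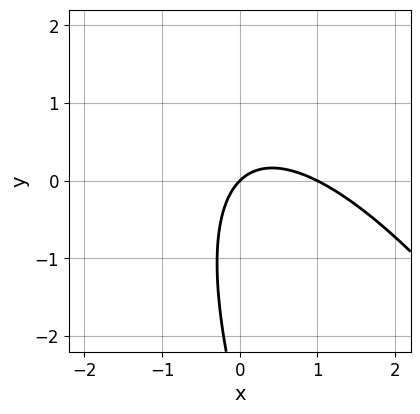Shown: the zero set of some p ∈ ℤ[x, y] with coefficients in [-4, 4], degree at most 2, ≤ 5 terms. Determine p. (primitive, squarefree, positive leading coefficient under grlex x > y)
The degree is 2 — no degree-1 curve has this shape.
From the visible intercepts: among the integer gridlines, it crosses the x-axis at x ∈ {0, 1}; it meets the y-axis at y = 0 (among the integer gridlines).
Fitting integer coefficients to these (and the overall shape) gives p.

3*x^2 + 3*x*y + y^2 - 3*x + 3*y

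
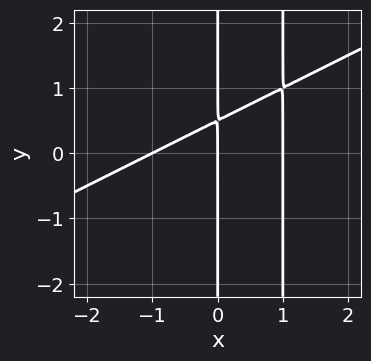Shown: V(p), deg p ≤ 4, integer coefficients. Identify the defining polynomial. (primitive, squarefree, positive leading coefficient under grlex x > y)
First, the degree is 3 — no degree-2 curve has this shape.
Then, observable constraints: among the integer gridlines, it crosses the x-axis at x ∈ {-1, 0, 1}; every point of the y-axis in the box is on the curve.
Finally, fitting integer coefficients to these (and the overall shape) gives p.

x^3 - 2*x^2*y + 2*x*y - x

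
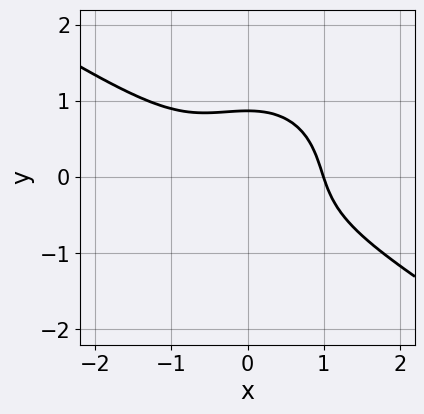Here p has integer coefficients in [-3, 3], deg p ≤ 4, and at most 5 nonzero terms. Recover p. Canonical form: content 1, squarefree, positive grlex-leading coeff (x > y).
2*x^3 + 2*x^2*y + 3*y^3 - 2

The degree is 3 — a generic line meets the curve in up to 3 points.
Observable constraints: it crosses the x-axis at the gridline x = 1.
Assembling these constraints gives the stated polynomial.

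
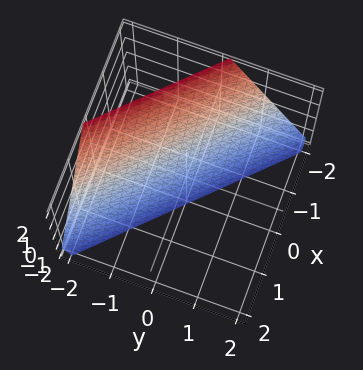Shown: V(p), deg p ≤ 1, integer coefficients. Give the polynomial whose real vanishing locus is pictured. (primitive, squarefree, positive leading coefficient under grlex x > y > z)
2*x + 2*y + z + 2

(a) The degree is 1 — every cross-section is a straight line — this is a plane.
(b) Observable constraints: it crosses the z-axis at the gridline z = -2; it meets the x-axis at x = -1 (among the integer gridlines); it meets the y-axis at y = -1 (among the integer gridlines).
(c) Together with the visible shape, these determine p as stated.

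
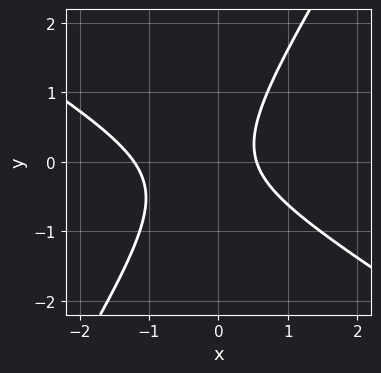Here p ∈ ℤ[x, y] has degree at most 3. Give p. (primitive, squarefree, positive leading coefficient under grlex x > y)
3*x^2 + 3*x*y - 3*y^2 + 2*x - 2

1. Degree: no degree-1 curve has this shape, so deg p = 2.
2. Reading off the gridlines: it misses every integer gridline on the y-axis.
3. These observations pin down the coefficients.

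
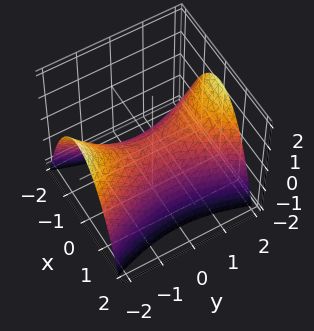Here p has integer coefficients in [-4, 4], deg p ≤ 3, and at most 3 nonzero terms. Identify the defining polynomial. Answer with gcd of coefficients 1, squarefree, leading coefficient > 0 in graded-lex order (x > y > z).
1. The degree is 2 — a saddle surface; a quadric.
2. Symmetries: it's symmetric under x → −x, forcing even powers of x; it's symmetric under y → −y, forcing even powers of y.
3. Against the integer gridlines: it meets the y-axis at y = 0 (among the integer gridlines); it crosses the x-axis at the gridline x = 0.
4. Fitting integer coefficients to these (and the overall shape) gives p.

3*x^2 - y^2 + 3*z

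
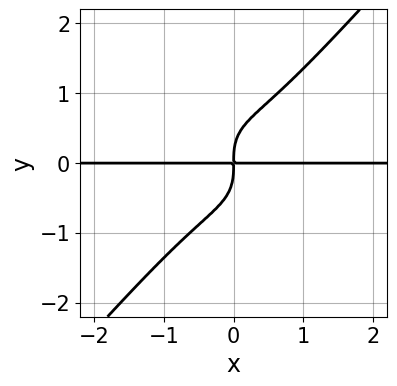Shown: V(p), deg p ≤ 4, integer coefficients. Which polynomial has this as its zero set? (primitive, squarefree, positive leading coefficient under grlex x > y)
The degree is 4 — no degree-3 curve has this shape.
Observable constraints: the visible x-axis segment lies entirely on the curve.
Together with the visible shape, these determine p as stated.

3*x^3*y - 2*y^4 + 2*x*y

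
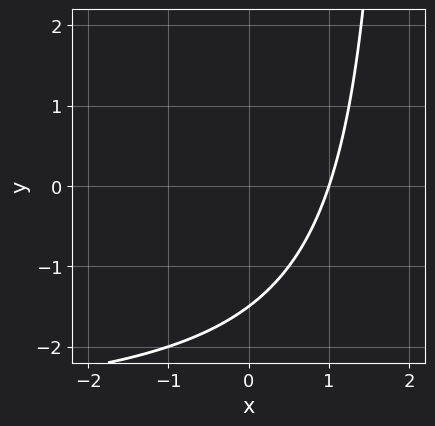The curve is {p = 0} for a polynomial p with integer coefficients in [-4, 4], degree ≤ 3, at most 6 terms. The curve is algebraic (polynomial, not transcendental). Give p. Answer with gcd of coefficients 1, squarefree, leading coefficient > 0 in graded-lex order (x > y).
(a) Degree: the shape is more complex than any degree-1 curve, so deg p = 2.
(b) Observable constraints: it crosses the x-axis at the gridline x = 1.
(c) Together with the visible shape, these determine p as stated.

x*y + 3*x - 2*y - 3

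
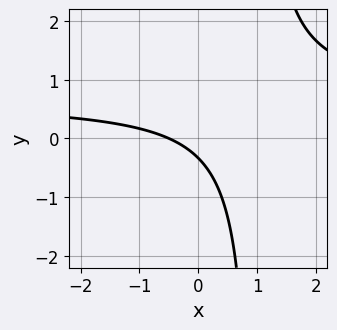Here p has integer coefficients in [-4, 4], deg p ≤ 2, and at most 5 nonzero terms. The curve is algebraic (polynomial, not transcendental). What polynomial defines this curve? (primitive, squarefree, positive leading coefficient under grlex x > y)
1. deg p = 2. No degree-1 curve has this shape.
2. Solving for integer coefficients yields p as stated.

3*x*y - 2*x - 3*y - 1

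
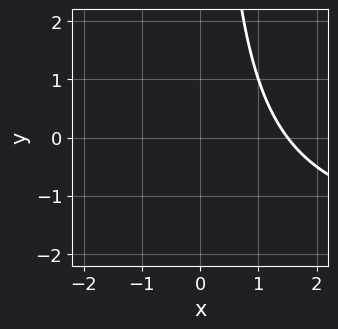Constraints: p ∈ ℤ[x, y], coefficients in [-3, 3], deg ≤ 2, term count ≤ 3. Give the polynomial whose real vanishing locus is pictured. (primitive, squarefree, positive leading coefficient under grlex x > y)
x*y + 2*x - 3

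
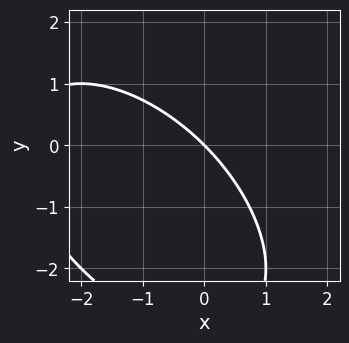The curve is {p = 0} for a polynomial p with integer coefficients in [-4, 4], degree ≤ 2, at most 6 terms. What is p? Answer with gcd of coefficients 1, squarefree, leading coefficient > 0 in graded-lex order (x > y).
x^2 + x*y + y^2 + 3*x + 3*y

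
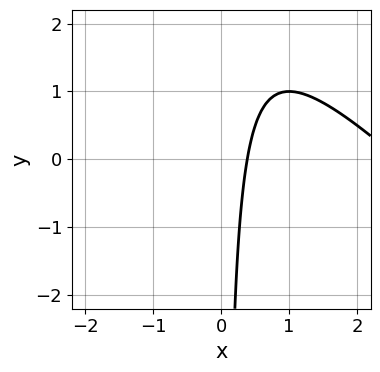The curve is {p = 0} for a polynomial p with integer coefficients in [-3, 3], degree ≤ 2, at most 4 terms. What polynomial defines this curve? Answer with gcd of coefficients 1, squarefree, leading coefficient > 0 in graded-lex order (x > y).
x^2 + x*y - 3*x + 1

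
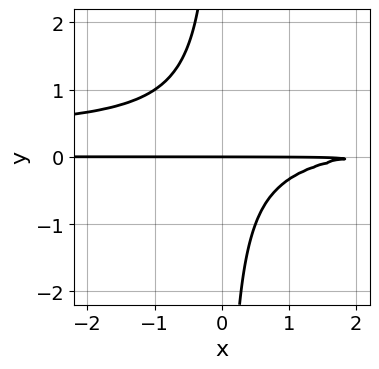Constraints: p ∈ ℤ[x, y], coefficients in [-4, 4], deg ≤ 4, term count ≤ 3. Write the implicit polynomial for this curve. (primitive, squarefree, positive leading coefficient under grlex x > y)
3*x*y^2 - x*y + 2*y

1. Degree: the shape is more complex than any degree-2 curve, so deg p = 3.
2. From the visible intercepts: the visible x-axis segment lies entirely on the curve; it meets the y-axis at y = 0 (among the integer gridlines).
3. Fitting integer coefficients to these (and the overall shape) gives p.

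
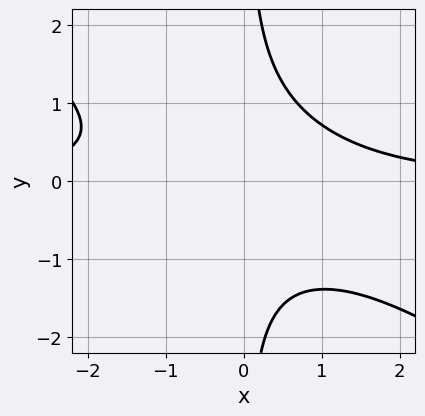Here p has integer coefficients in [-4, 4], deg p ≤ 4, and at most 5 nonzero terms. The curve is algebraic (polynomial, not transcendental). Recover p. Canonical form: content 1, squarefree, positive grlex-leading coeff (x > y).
2*x^2*y + 3*x*y^2 - 3

First, degree: no degree-2 curve has this shape, so deg p = 3.
Next, from the axis intercepts and sections: no y-intercept at any integer in the box; the curve avoids every integer x-axis point in the box.
Finally, the integer polynomial consistent with all of this is the stated p.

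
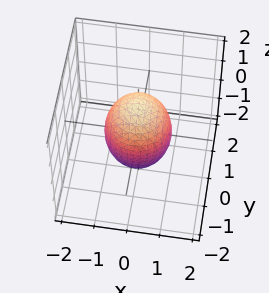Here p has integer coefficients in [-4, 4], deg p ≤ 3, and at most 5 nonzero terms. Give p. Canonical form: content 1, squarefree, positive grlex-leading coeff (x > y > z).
The degree is 2 — a closed, bounded, convex surface; a quadric.
Symmetries: it's symmetric under z → −z, forcing even powers of z; the surface is invariant under rotation about z: p = q(x² + y², z).
Reading off the gridlines: the x-axis gridline crossings are at x ∈ {-1, 1}; the y-axis gridline crossings are at y ∈ {-1, 1}; a circular section at z = 1 has radius between 0 and 1.
The integer polynomial consistent with all of this is the stated p.

2*x^2 + 2*y^2 + z^2 - 2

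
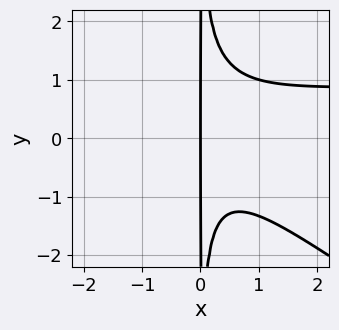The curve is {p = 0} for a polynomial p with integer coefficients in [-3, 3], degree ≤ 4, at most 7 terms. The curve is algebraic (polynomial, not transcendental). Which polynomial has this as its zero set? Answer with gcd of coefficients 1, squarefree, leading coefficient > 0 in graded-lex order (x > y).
2*x^3*y + 3*x^2*y^2 - 2*x^3 - x^2*y - 2*x

deg p = 4.
Reading off the gridlines: it crosses the x-axis at the gridline x = 0; every point of the y-axis in the box is on the curve.
The integer polynomial consistent with all of this is the stated p.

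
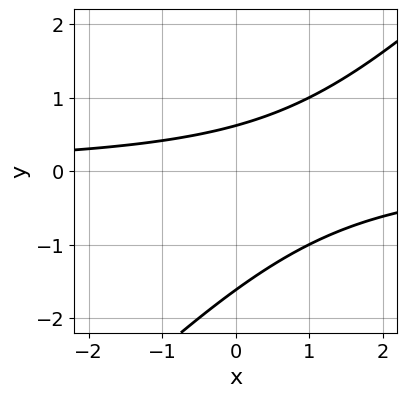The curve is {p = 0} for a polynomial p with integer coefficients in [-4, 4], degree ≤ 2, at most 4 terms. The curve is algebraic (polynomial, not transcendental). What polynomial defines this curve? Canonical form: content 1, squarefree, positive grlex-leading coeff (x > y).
(a) The degree is 2 — a generic line meets the curve in up to 2 points.
(b) From the axis intercepts and sections: it misses every integer gridline on the x-axis.
(c) Matching integer coefficients to the picture gives p.

x*y - y^2 - y + 1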